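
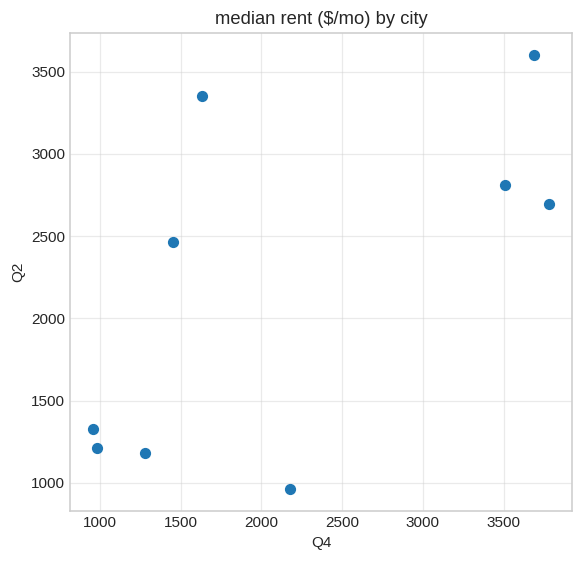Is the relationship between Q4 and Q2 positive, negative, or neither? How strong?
positive, moderate

Points are positively correlated; moderate (|r| ≈ 0.6).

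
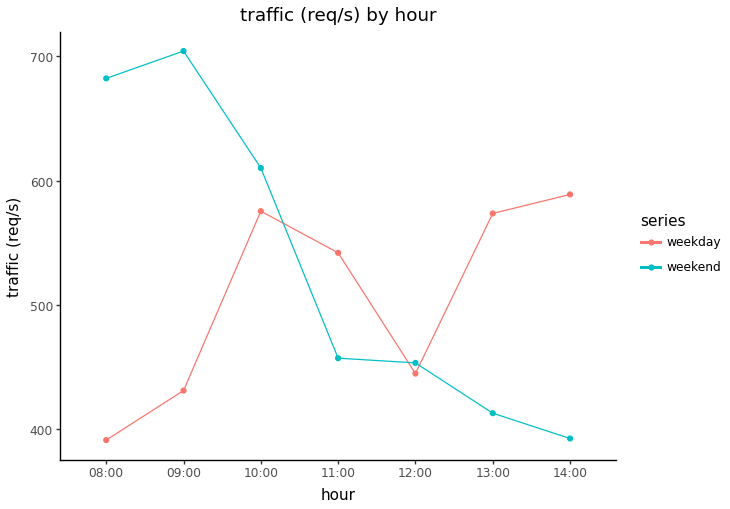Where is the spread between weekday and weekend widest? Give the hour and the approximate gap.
08:00: weekday ≈ 400, weekend ≈ 700 → gap ≈ 300. Next-largest (09:00) is only ≈ 250.

08:00, ≈ 300 req/s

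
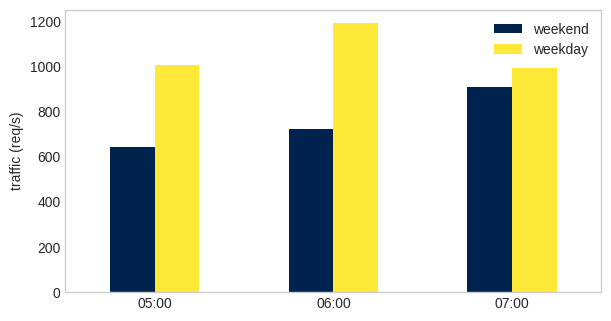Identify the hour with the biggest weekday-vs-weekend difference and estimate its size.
06:00: weekday ≈ 1200, weekend ≈ 700 → gap ≈ 500. Next-largest (05:00) is only ≈ 400.

06:00, ≈ 500 req/s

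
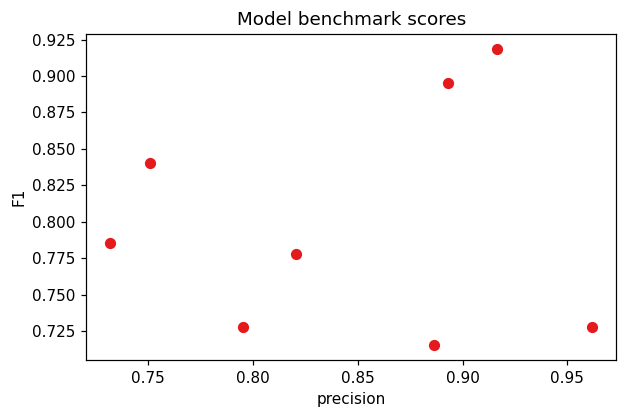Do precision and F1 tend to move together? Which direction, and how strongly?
no clear correlation

Points are roughly uncorrelated; weak (|r| ≈ 0.1).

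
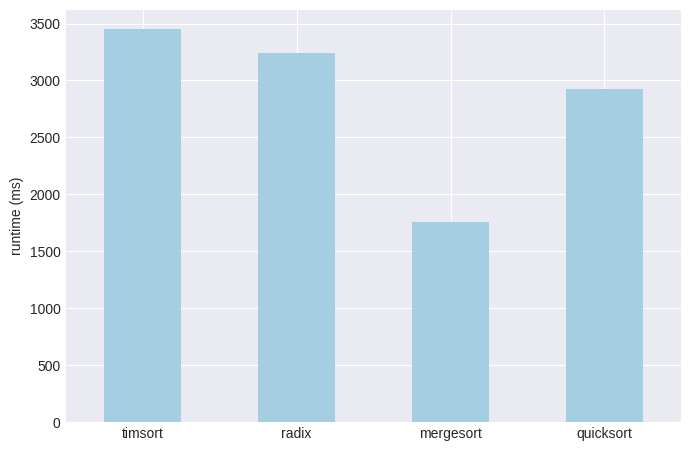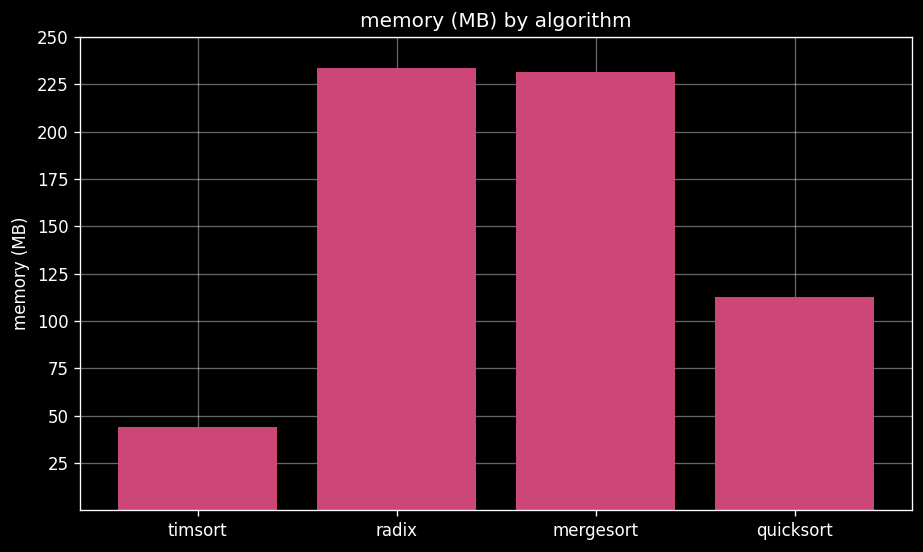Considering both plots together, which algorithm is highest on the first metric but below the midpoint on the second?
Chart 2 median memory (MB) ≈ 175; below-median algorithms: timsort, quicksort. Among those, timsort has the highest runtime (ms) (≈ 3500).

timsort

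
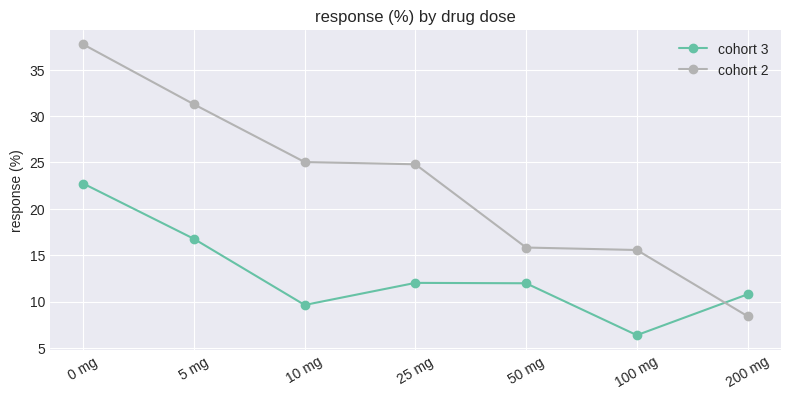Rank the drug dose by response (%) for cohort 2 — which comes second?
Top 3 for cohort 2: 0 mg ≈ 40, 5 mg ≈ 30, 10 mg ≈ 25.

5 mg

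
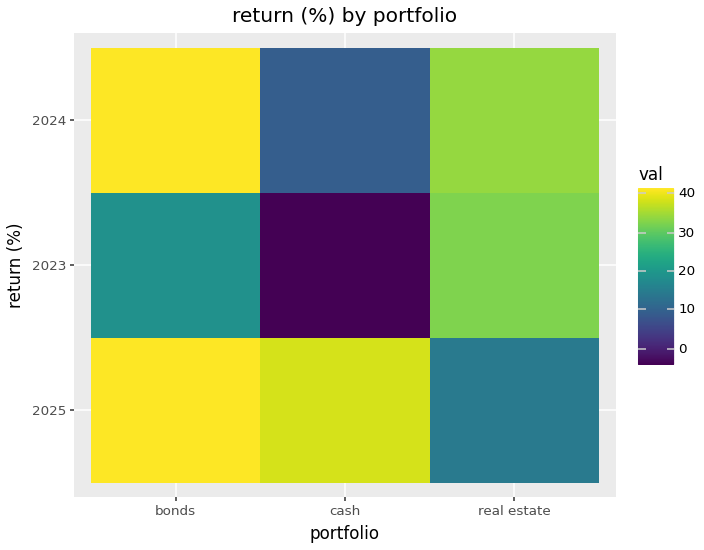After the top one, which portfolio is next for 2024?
Top 3 for 2024: bonds ≈ 40, real estate ≈ 35, cash ≈ 10.

real estate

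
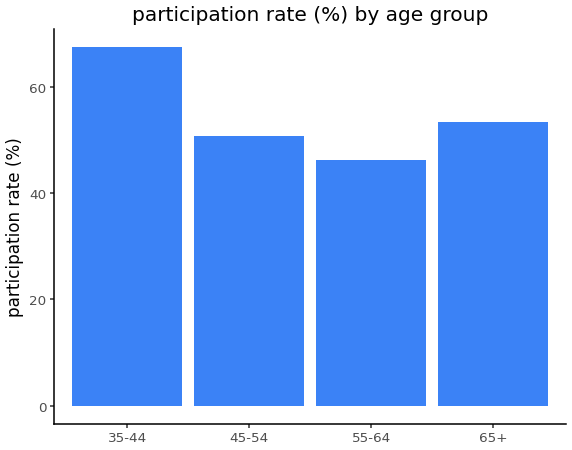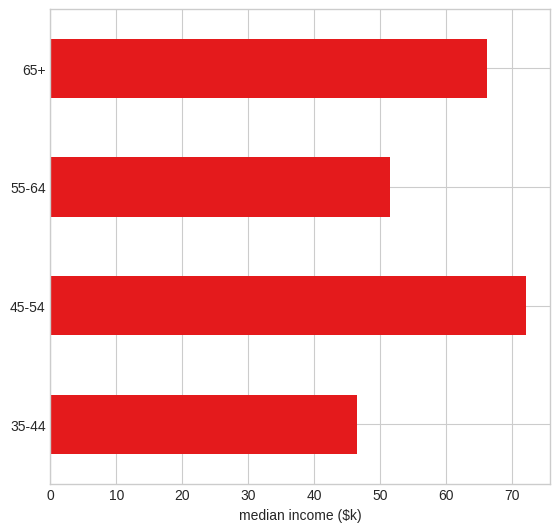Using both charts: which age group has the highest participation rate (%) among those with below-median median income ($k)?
35-44

Chart 2 median median income ($k) ≈ 60; below-median age groups: 35-44, 55-64. Among those, 35-44 has the highest participation rate (%) (≈ 70).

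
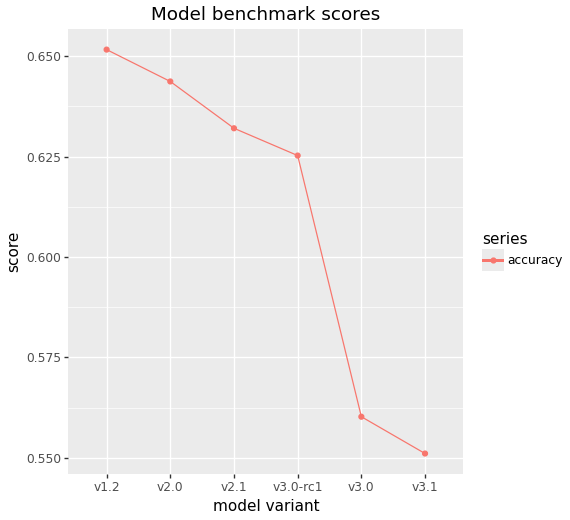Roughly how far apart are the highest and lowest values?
≈ 0.10

Max v1.2 ≈ 0.65, min v3.1 ≈ 0.55; range ≈ 0.10.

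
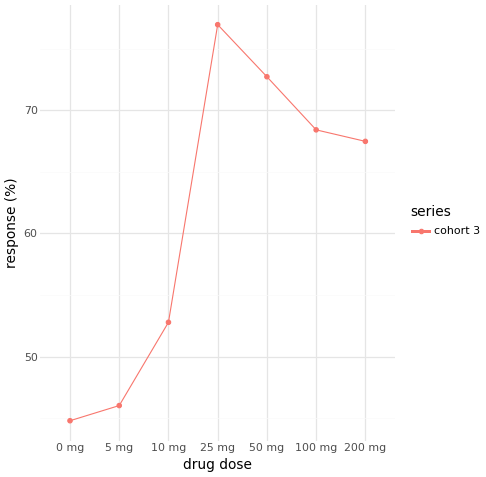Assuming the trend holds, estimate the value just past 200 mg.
Last three: 75, 70, 65 → slope ≈ -5/step → next ≈ 60.

≈ 60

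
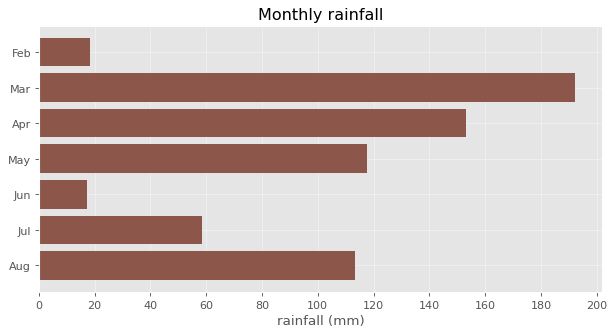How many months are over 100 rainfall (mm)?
Above 100: Mar, Apr, May, Aug.

4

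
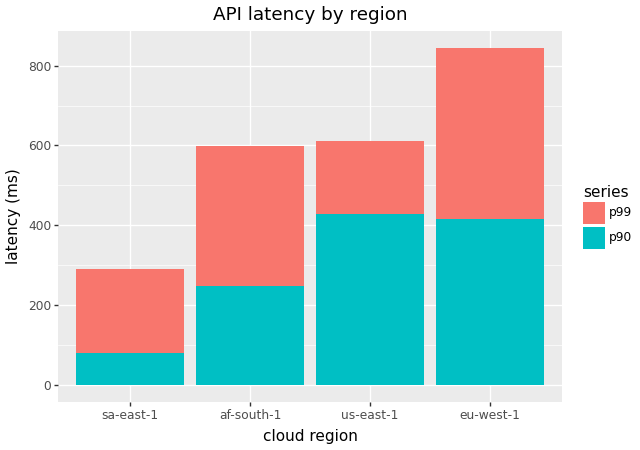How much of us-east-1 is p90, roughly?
p90 top ≈ 400, bottom ≈ 0; segment ≈ 400.

≈ 400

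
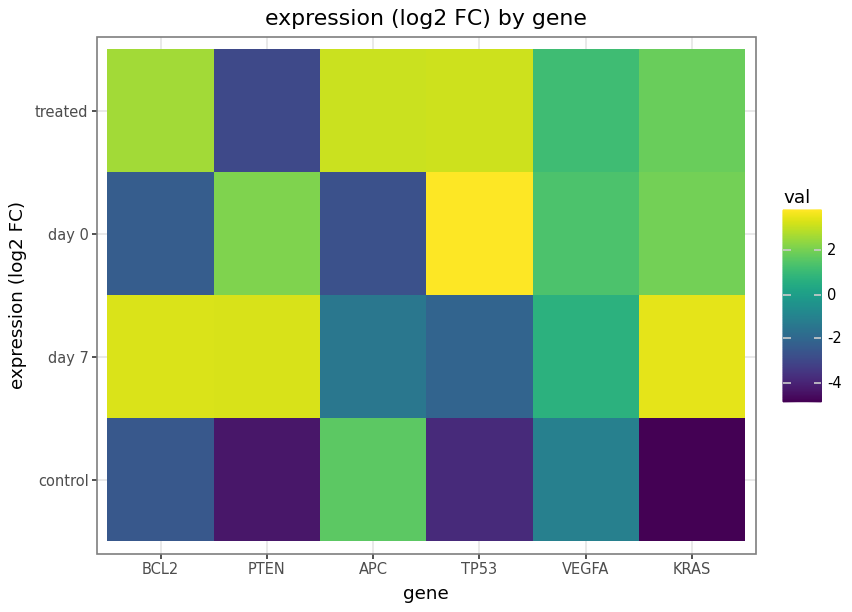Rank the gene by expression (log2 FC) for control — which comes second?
Top 3 for control: APC ≈ 2, VEGFA ≈ -1, BCL2 ≈ -3.

VEGFA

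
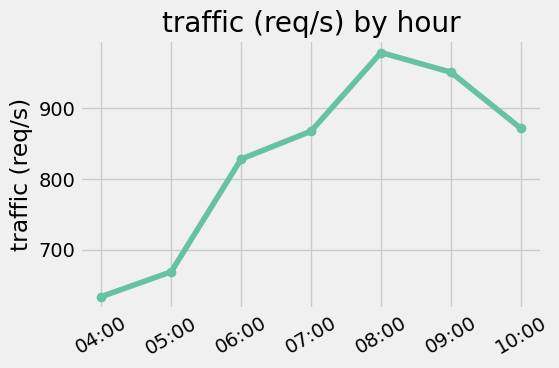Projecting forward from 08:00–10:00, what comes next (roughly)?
Last three: 1000, 950, 850 → slope ≈ -75/step → next ≈ 775.

≈ 775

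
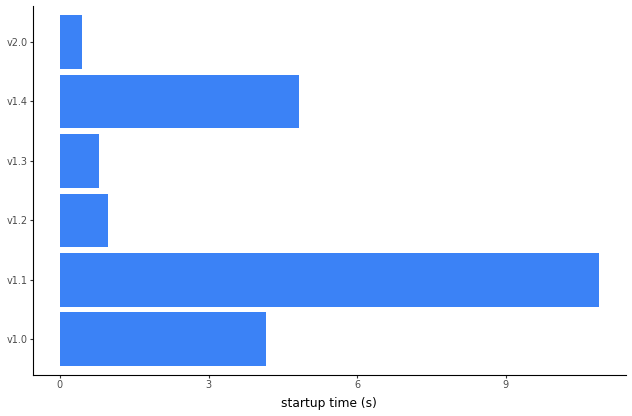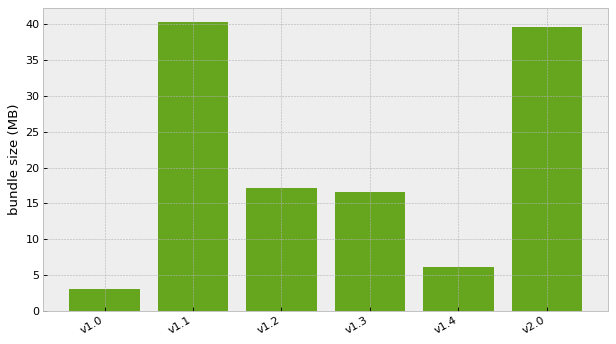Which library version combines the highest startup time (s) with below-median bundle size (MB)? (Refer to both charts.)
v1.4

Chart 2 median bundle size (MB) ≈ 15; below-median library versions: v1.0, v1.3, v1.4. Among those, v1.4 has the highest startup time (s) (≈ 5).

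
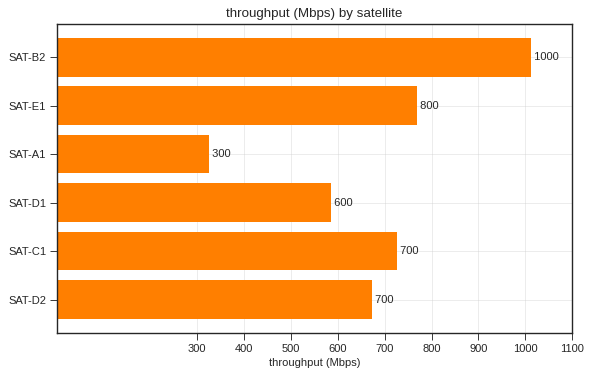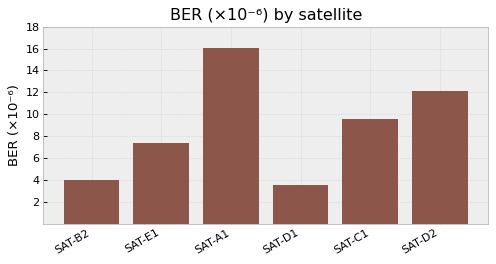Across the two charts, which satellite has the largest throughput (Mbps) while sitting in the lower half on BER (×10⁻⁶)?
Chart 2 median BER (×10⁻⁶) ≈ 8; below-median satellites: SAT-B2, SAT-E1, SAT-D1. Among those, SAT-B2 has the highest throughput (Mbps) (≈ 1000).

SAT-B2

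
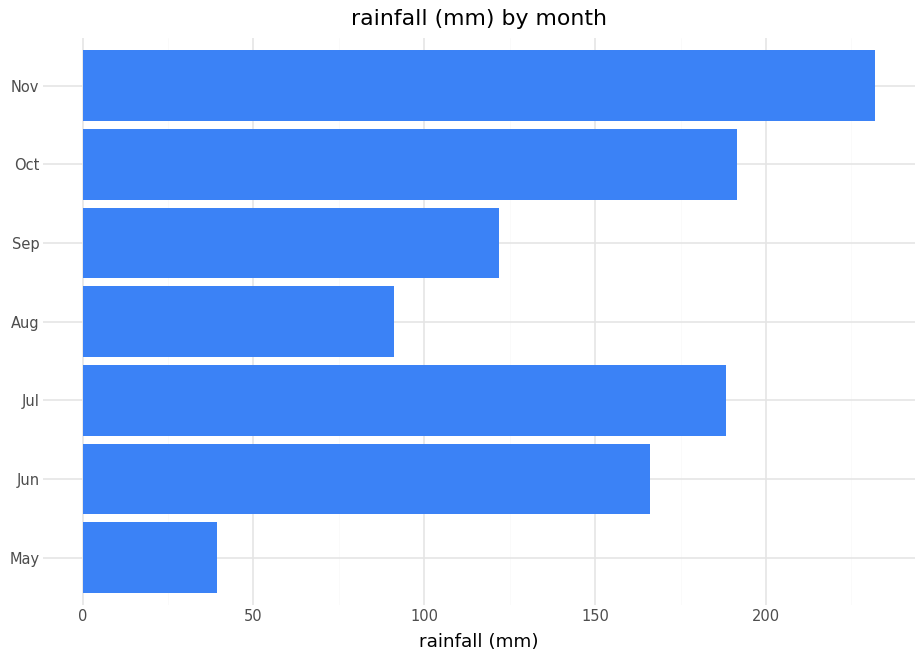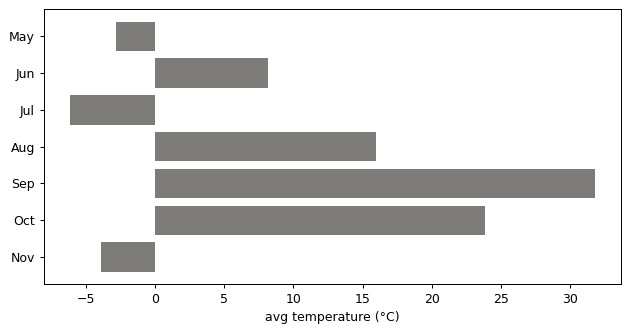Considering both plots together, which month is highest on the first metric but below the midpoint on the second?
Chart 2 median avg temperature (°C) ≈ 10; below-median months: May, Jul, Nov. Among those, Nov has the highest rainfall (mm) (≈ 225).

Nov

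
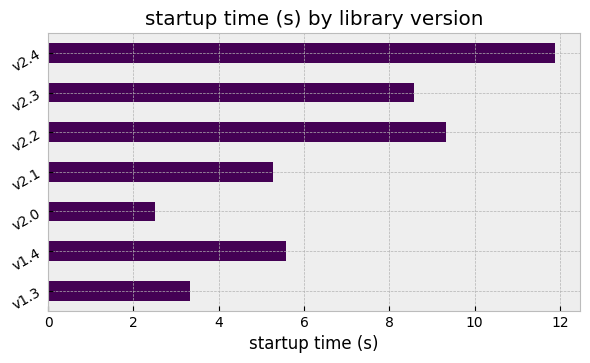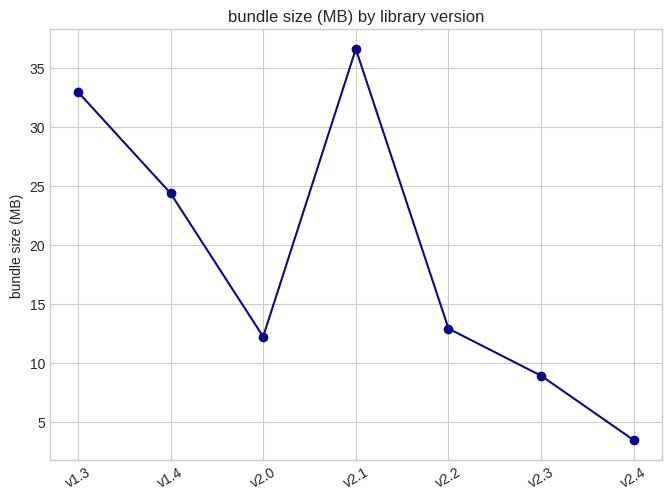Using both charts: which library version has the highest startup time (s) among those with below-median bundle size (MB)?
Chart 2 median bundle size (MB) ≈ 15; below-median library versions: v2.0, v2.3, v2.4. Among those, v2.4 has the highest startup time (s) (≈ 12).

v2.4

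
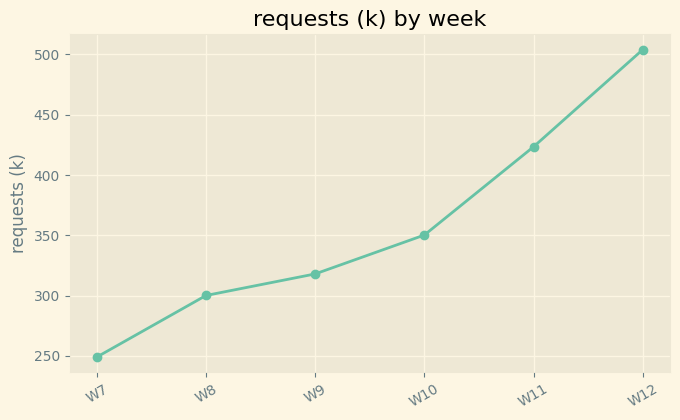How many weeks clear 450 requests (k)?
1

Above 450: W12.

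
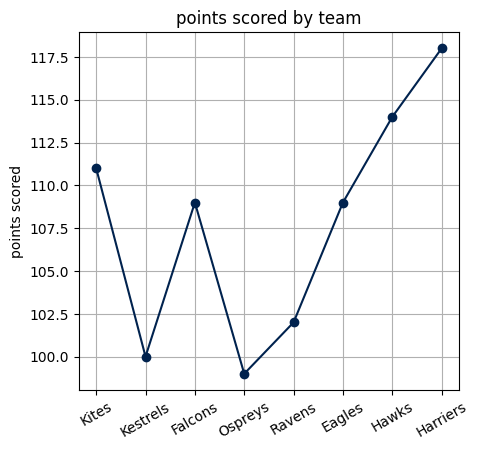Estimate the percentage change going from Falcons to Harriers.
Falcons ≈ 108, Harriers ≈ 118; (118 − 108) / 108 ≈ +9.3%.

≈ +9.3%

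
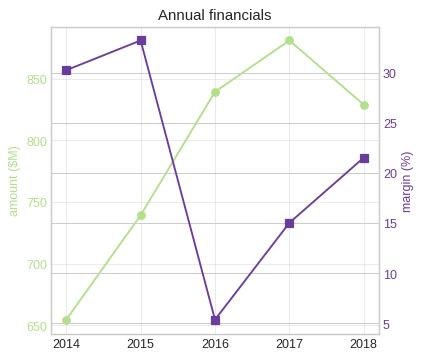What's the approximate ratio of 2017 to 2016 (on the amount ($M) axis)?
2017 ≈ 880, 2016 ≈ 840; 880/840 ≈ 1.05.

≈ 1.05×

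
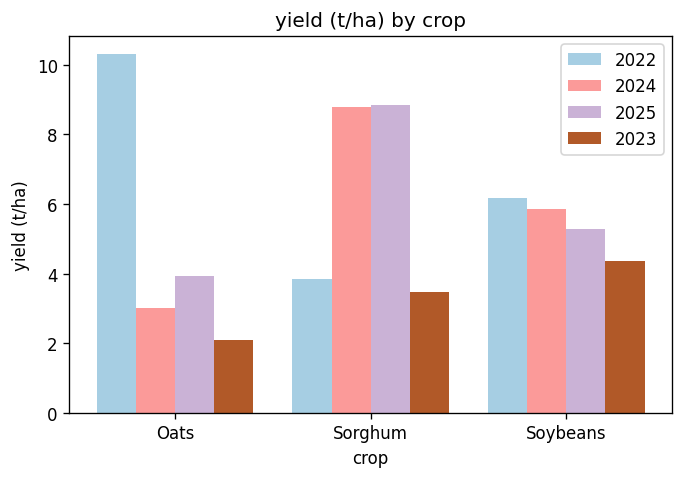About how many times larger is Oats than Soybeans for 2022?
Oats ≈ 10, Soybeans ≈ 6; 10/6 ≈ 1.67.

≈ 1.67×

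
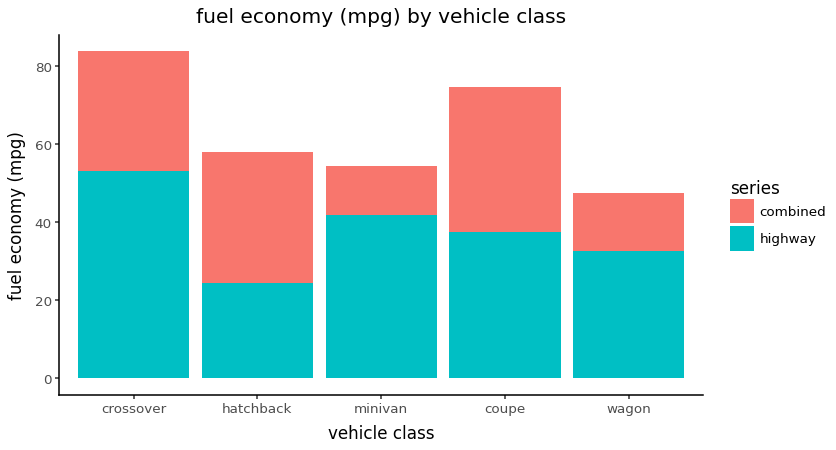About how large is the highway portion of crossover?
highway top ≈ 50, bottom ≈ 0; segment ≈ 50.

≈ 50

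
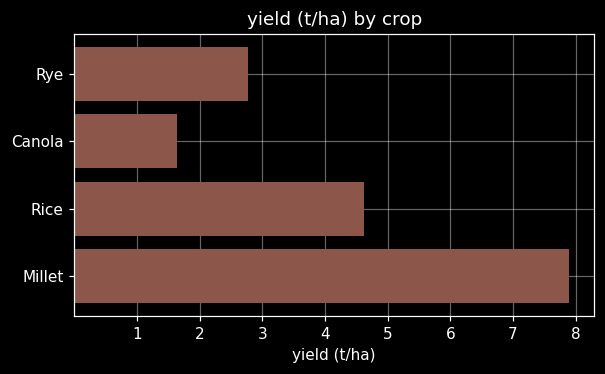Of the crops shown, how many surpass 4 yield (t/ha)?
Above 4: Rice, Millet.

2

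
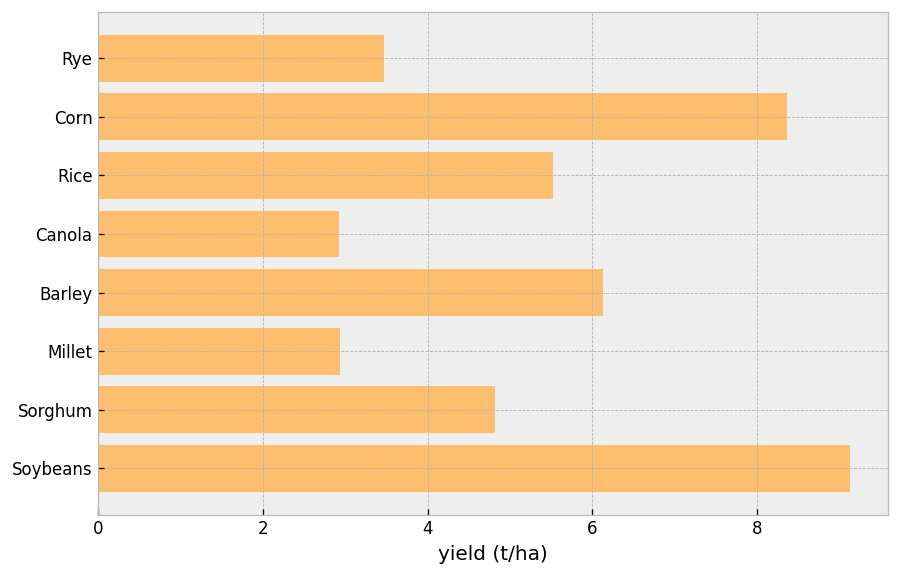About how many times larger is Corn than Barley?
≈ 1.33×

Corn ≈ 8, Barley ≈ 6; 8/6 ≈ 1.33.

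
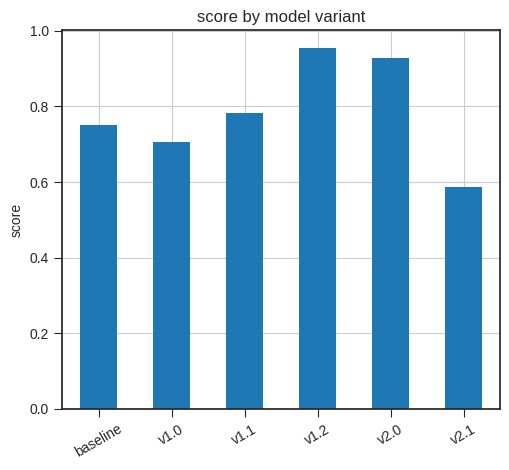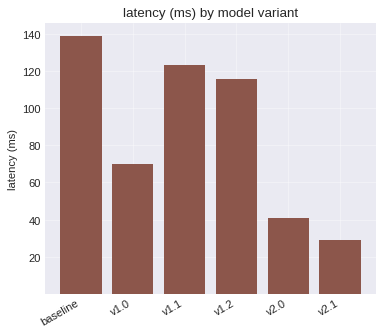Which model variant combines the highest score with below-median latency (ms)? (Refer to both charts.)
Chart 2 median latency (ms) ≈ 100; below-median model variants: v1.0, v2.0, v2.1. Among those, v2.0 has the highest score (≈ 0.9).

v2.0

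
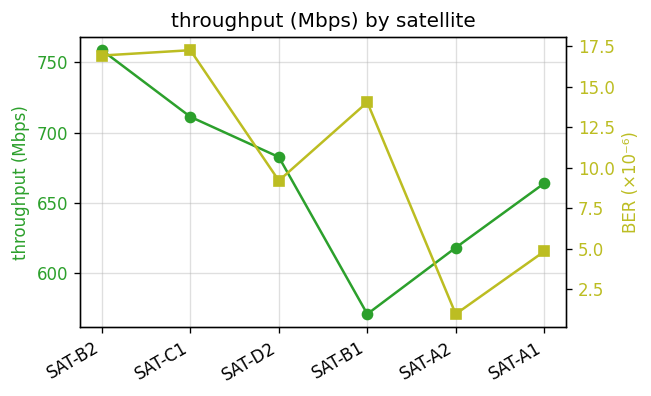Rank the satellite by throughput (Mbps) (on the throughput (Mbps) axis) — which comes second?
SAT-C1

Top 3 (on the throughput (Mbps) axis): SAT-B2 ≈ 760, SAT-C1 ≈ 720, SAT-D2 ≈ 680.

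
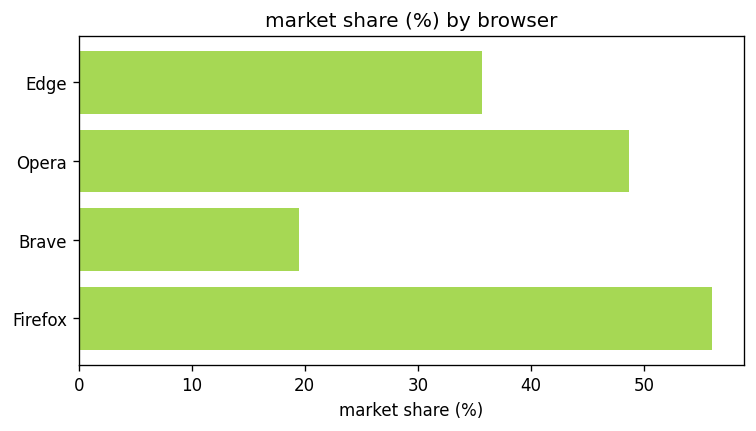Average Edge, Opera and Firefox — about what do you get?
(35 + 50 + 55) / 3 ≈ 47.

≈ 47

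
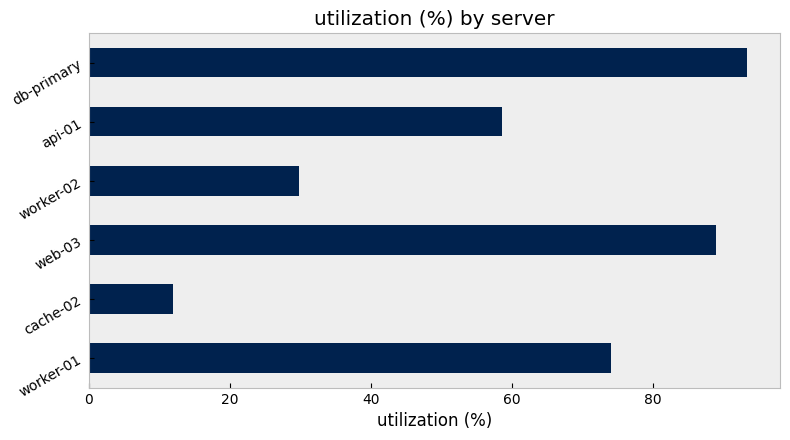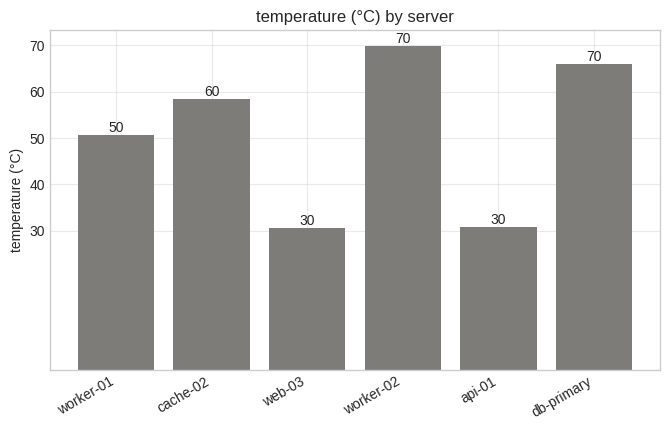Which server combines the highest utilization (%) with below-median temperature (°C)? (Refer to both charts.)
web-03

Chart 2 median temperature (°C) ≈ 50; below-median servers: worker-01, web-03, api-01. Among those, web-03 has the highest utilization (%) (≈ 90).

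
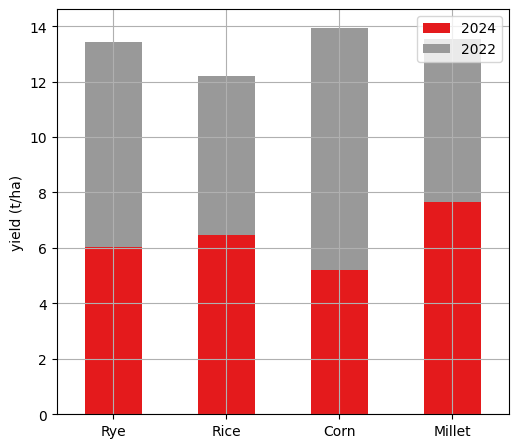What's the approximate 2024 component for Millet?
2024 top ≈ 8, bottom ≈ 0; segment ≈ 8.

≈ 8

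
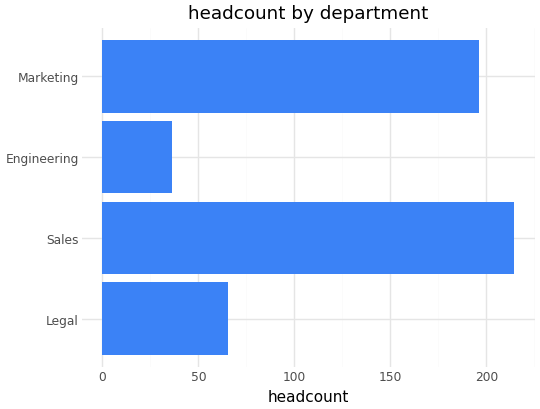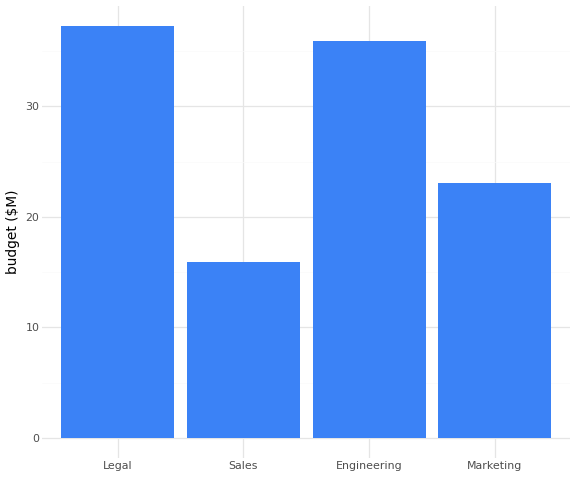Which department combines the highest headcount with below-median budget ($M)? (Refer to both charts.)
Sales

Chart 2 median budget ($M) ≈ 30; below-median departments: Sales, Marketing. Among those, Sales has the highest headcount (≈ 220).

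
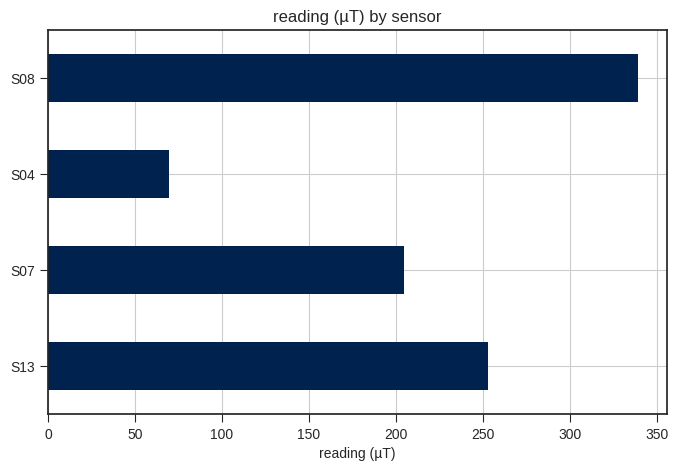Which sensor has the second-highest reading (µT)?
Top 3: S08 ≈ 350, S13 ≈ 250, S07 ≈ 200.

S13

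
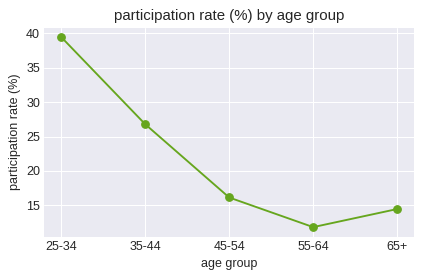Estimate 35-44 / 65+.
35-44 ≈ 25, 65+ ≈ 15; 25/15 ≈ 1.67.

≈ 1.67×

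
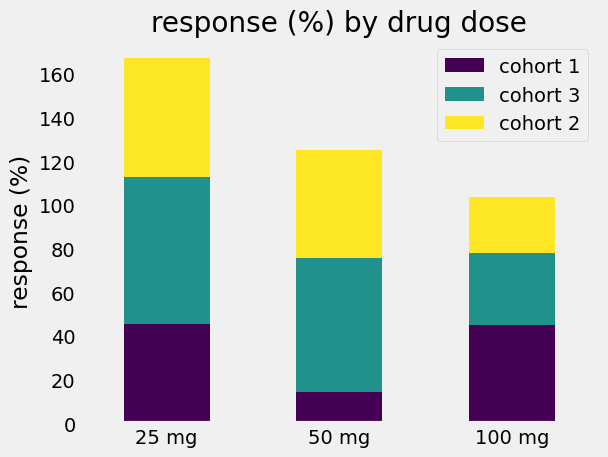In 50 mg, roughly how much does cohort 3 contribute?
≈ 60

cohort 3 top ≈ 80, bottom ≈ 20; segment ≈ 60.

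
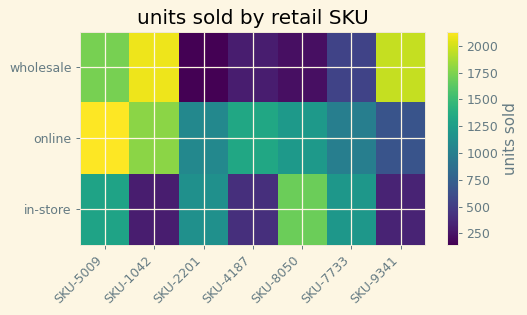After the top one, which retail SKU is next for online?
Top 3 for online: SKU-5009 ≈ 2200, SKU-1042 ≈ 1800, SKU-4187 ≈ 1400.

SKU-1042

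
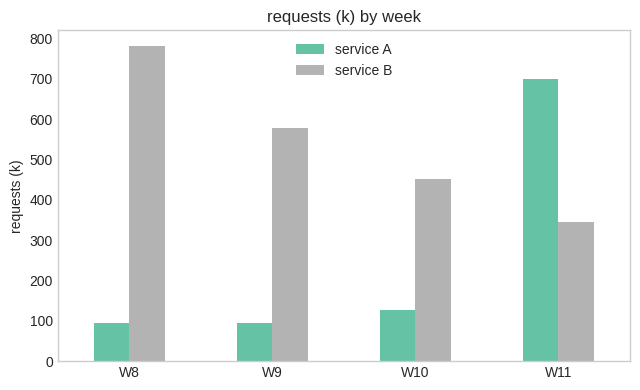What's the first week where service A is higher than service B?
W11

W10: service A ≈ 100 vs service B ≈ 500 (not yet); W11: service A ≈ 700 vs service B ≈ 300 (first crossover).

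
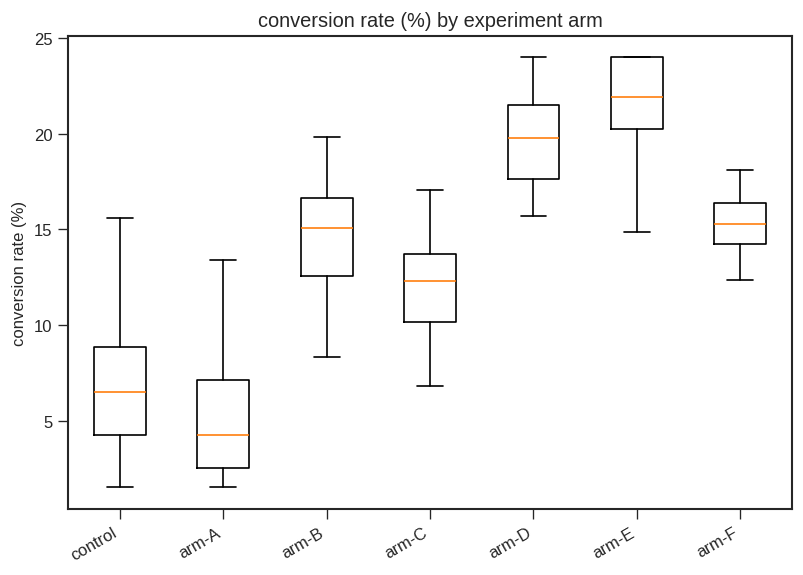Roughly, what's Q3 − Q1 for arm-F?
≈ 2

Q3 ≈ 16, Q1 ≈ 14; IQR ≈ 2.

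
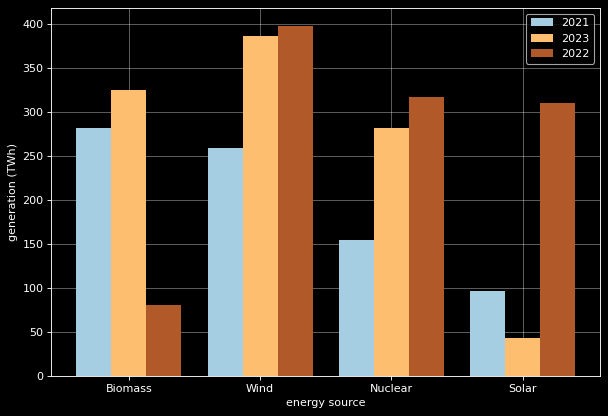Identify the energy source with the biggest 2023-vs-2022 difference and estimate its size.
Solar: 2023 ≈ 50, 2022 ≈ 300 → gap ≈ 250. Next-largest (Biomass) is only ≈ 200.

Solar, ≈ 250 TWh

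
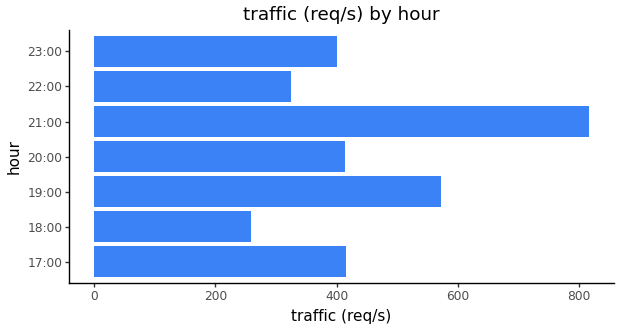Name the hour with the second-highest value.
19:00

Top 3: 21:00 ≈ 800, 19:00 ≈ 600, 17:00 ≈ 400.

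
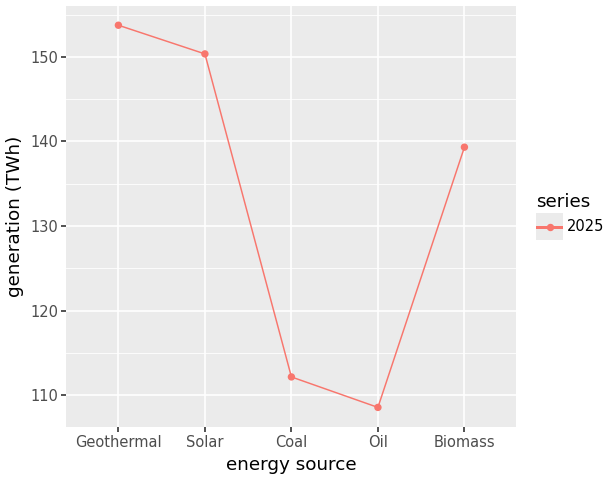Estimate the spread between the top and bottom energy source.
≈ 45

Max Geothermal ≈ 155, min Oil ≈ 110; range ≈ 45.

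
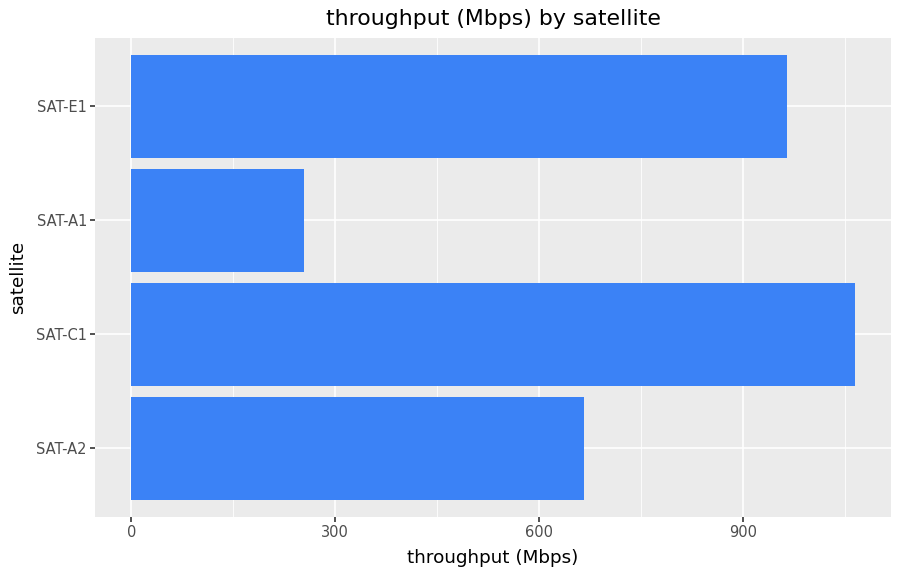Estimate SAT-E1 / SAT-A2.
SAT-E1 ≈ 1000, SAT-A2 ≈ 700; 1000/700 ≈ 1.43.

≈ 1.43×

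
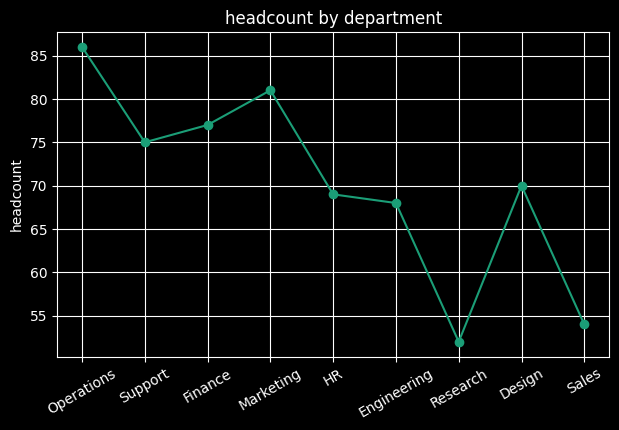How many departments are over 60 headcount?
7

Above 60: Operations, Support, Finance, Marketing, HR, Engineering, Design.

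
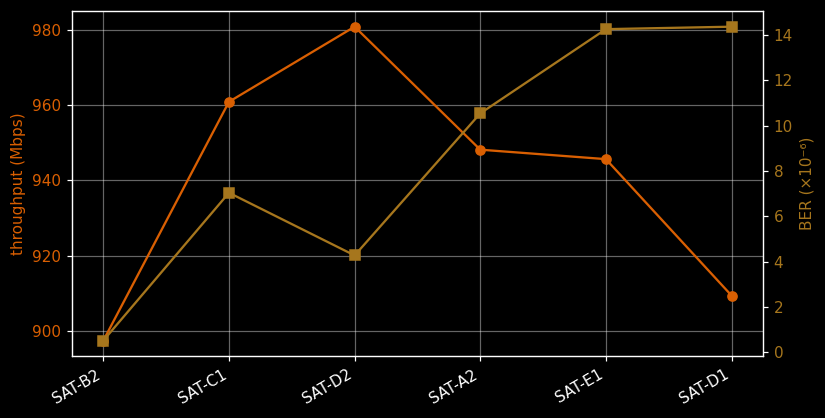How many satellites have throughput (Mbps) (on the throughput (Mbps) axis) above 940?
4

Above 940: SAT-C1, SAT-D2, SAT-A2, SAT-E1.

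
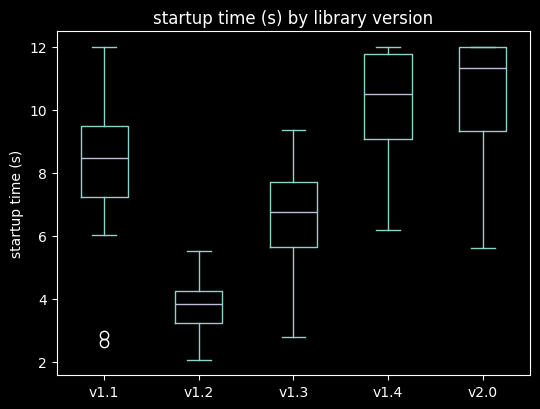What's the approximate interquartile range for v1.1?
Q3 ≈ 9, Q1 ≈ 7; IQR ≈ 2.

≈ 2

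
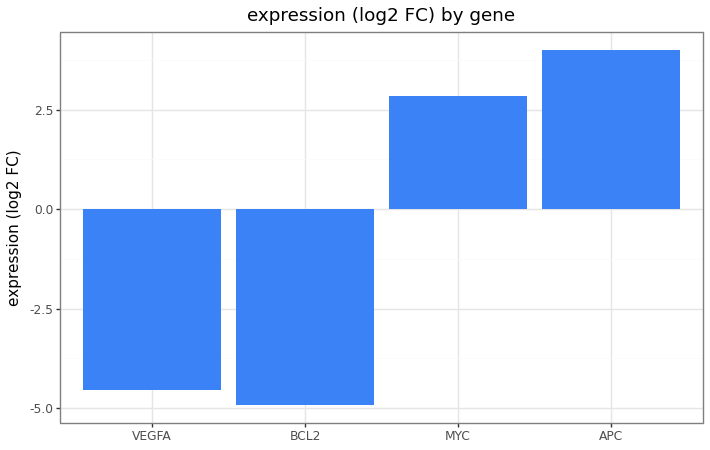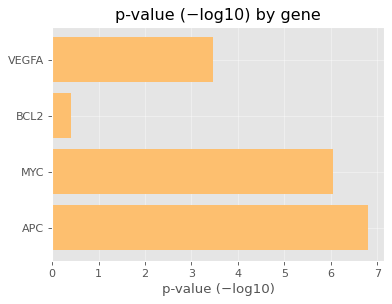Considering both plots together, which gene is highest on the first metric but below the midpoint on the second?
VEGFA

Chart 2 median p-value (−log10) ≈ 5; below-median genes: VEGFA, BCL2. Among those, VEGFA has the highest expression (log2 FC) (≈ -4.5).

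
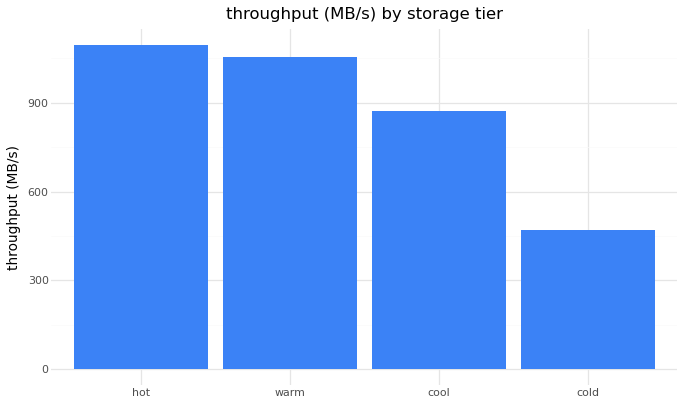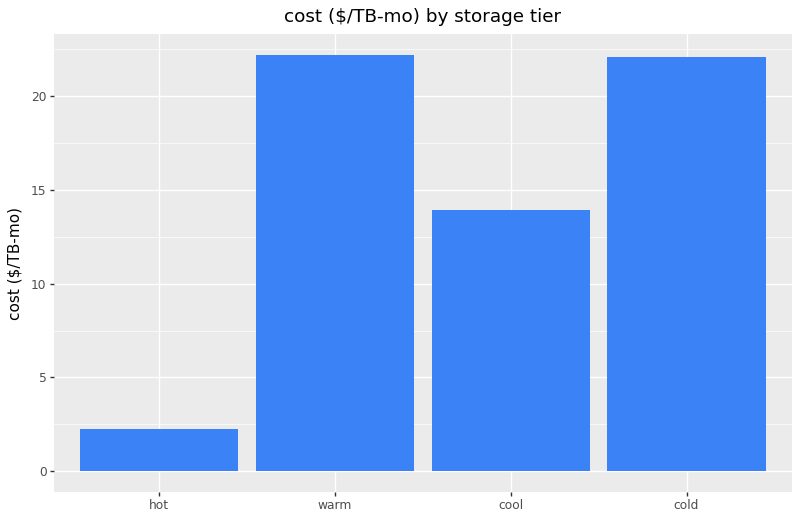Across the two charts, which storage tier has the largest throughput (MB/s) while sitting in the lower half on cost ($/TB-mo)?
Chart 2 median cost ($/TB-mo) ≈ 20; below-median storage tiers: hot, cool. Among those, hot has the highest throughput (MB/s) (≈ 1000).

hot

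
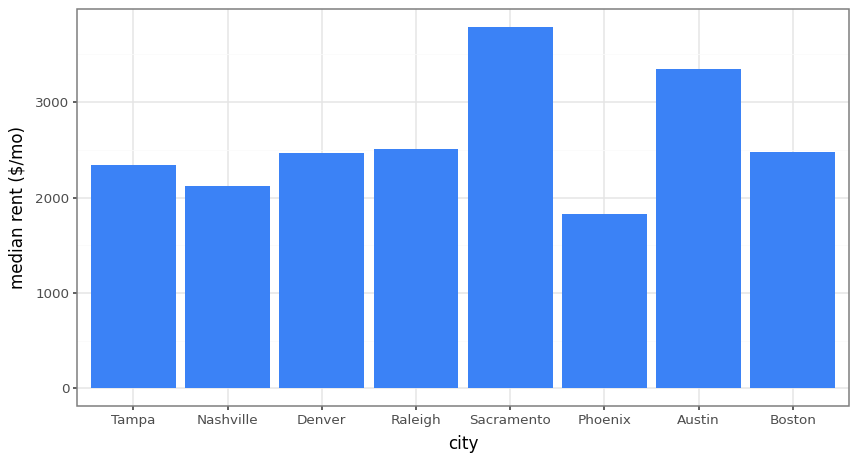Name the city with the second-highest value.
Top 3: Sacramento ≈ 4000, Austin ≈ 3500, Raleigh ≈ 2500.

Austin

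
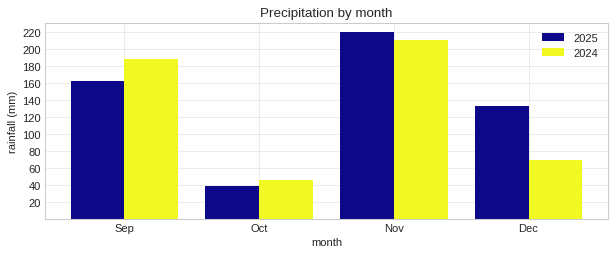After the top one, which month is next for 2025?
Top 3 for 2025: Nov ≈ 220, Sep ≈ 160, Dec ≈ 140.

Sep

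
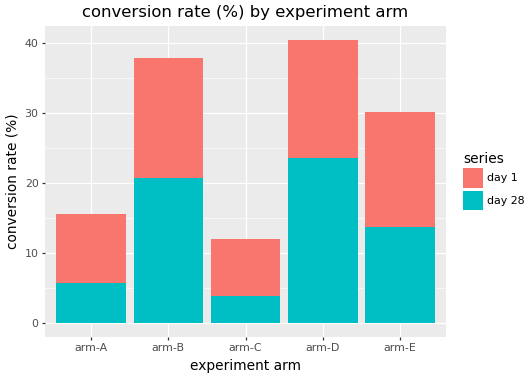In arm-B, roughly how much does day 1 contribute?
≈ 20

day 1 top ≈ 40, bottom ≈ 20; segment ≈ 20.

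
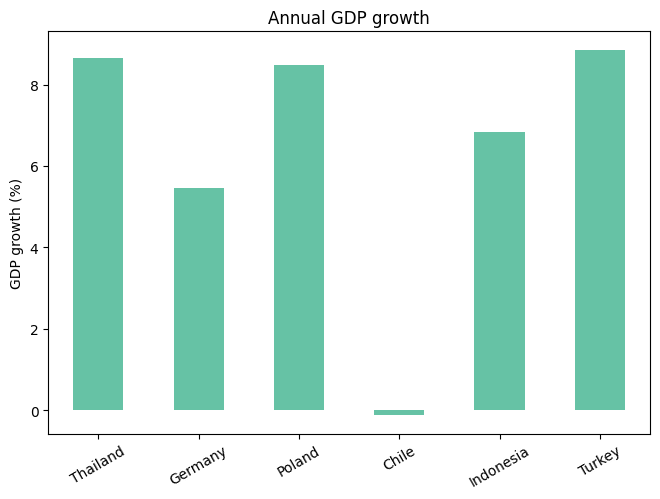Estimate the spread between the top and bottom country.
Max Turkey ≈ 9, min Chile ≈ 0; range ≈ 9.

≈ 9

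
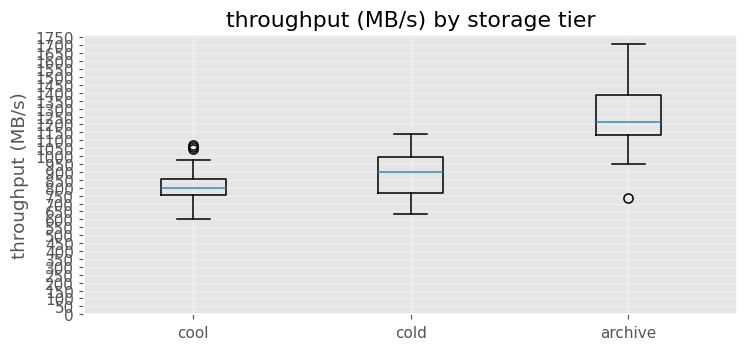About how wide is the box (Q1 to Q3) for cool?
≈ 100

Q3 ≈ 850, Q1 ≈ 750; IQR ≈ 100.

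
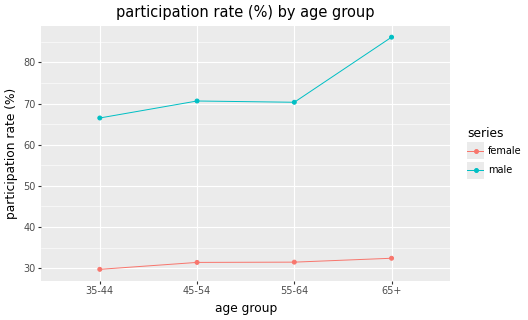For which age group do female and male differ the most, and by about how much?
65+: female ≈ 30, male ≈ 85 → gap ≈ 55. Next-largest (45-54) is only ≈ 40.

65+, ≈ 55 %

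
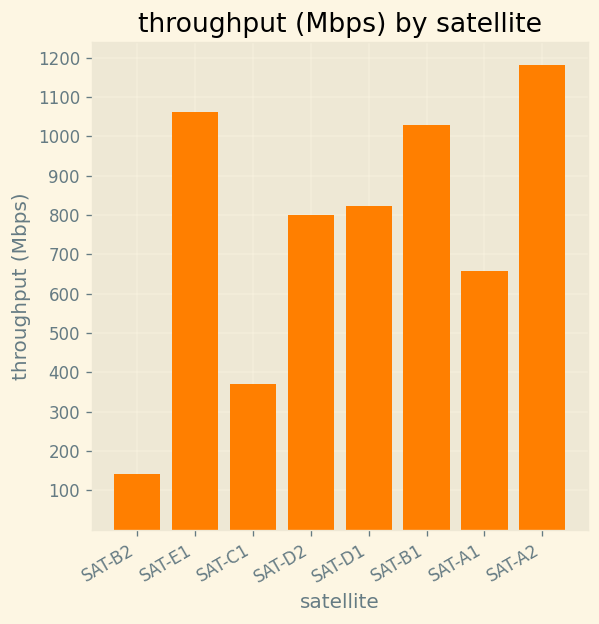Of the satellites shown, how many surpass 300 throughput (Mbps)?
7

Above 300: SAT-E1, SAT-C1, SAT-D2, SAT-D1, SAT-B1, SAT-A1, SAT-A2.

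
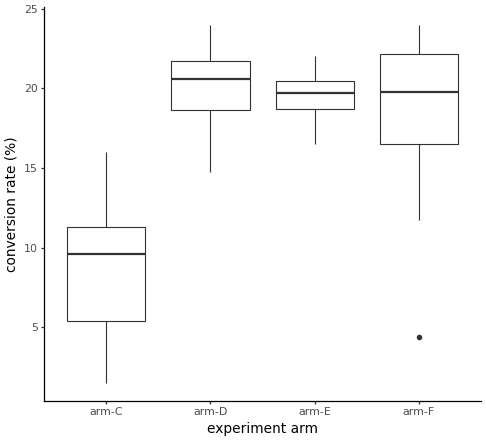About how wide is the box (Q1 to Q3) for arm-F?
Q3 ≈ 22, Q1 ≈ 17; IQR ≈ 5.

≈ 5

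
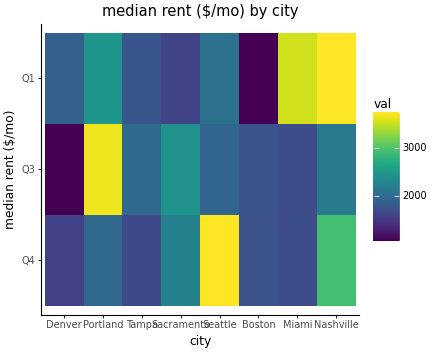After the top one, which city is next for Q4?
Top 3 for Q4: Seattle ≈ 4000, Nashville ≈ 3000, Sacramento ≈ 2000.

Nashville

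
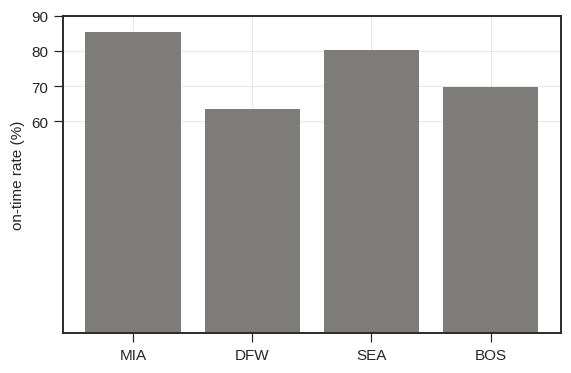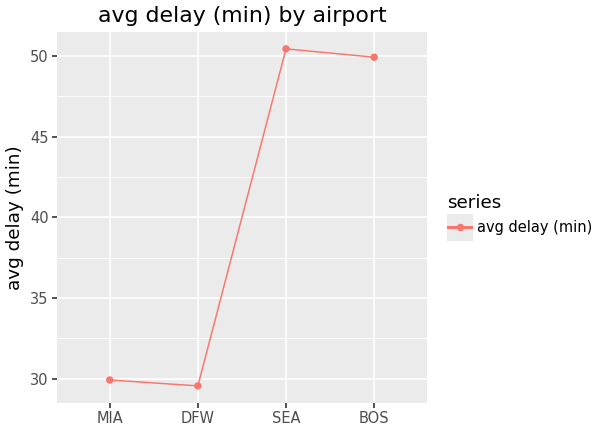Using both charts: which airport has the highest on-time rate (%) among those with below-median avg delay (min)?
Chart 2 median avg delay (min) ≈ 40; below-median airports: MIA, DFW. Among those, MIA has the highest on-time rate (%) (≈ 90).

MIA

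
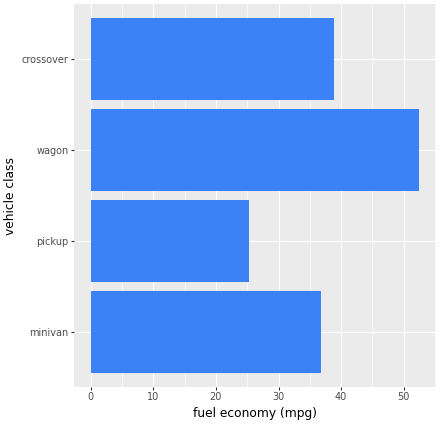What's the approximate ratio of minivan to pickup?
≈ 1.4×

minivan ≈ 35, pickup ≈ 25; 35/25 ≈ 1.4.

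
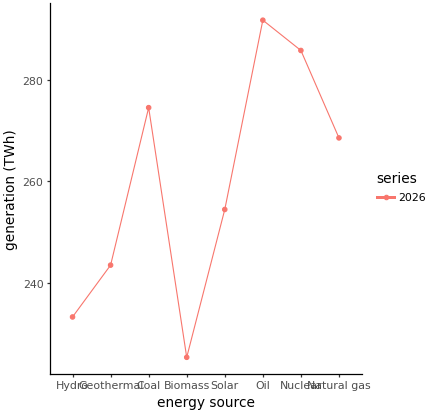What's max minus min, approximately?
Max Oil ≈ 290, min Biomass ≈ 230; range ≈ 60.

≈ 60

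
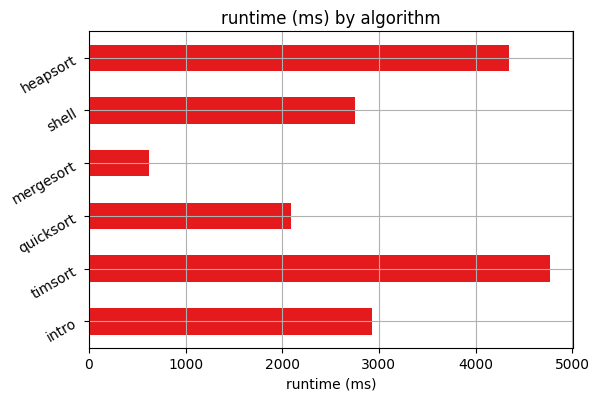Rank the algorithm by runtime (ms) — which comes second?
heapsort

Top 3: timsort ≈ 5000, heapsort ≈ 4500, intro ≈ 3000.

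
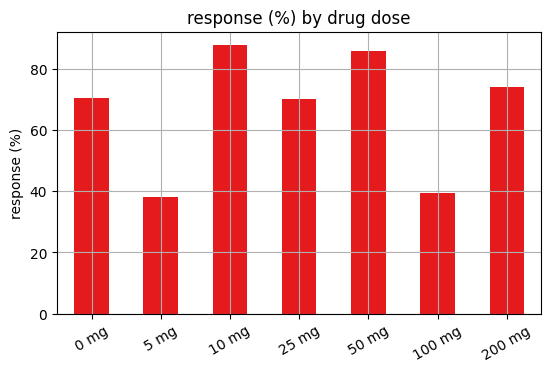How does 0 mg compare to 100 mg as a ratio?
≈ 1.75×

0 mg ≈ 70, 100 mg ≈ 40; 70/40 ≈ 1.75.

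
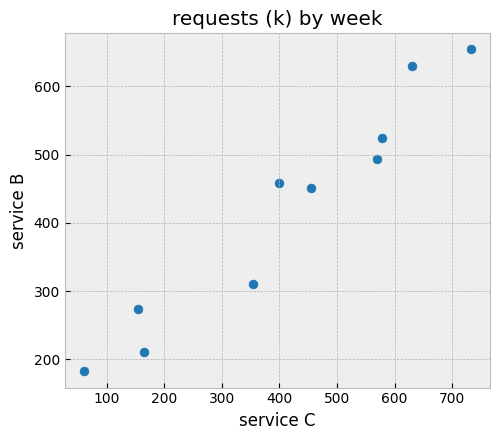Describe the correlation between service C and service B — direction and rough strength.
Points are positively correlated; strong (|r| ≈ 1.0).

positive, strong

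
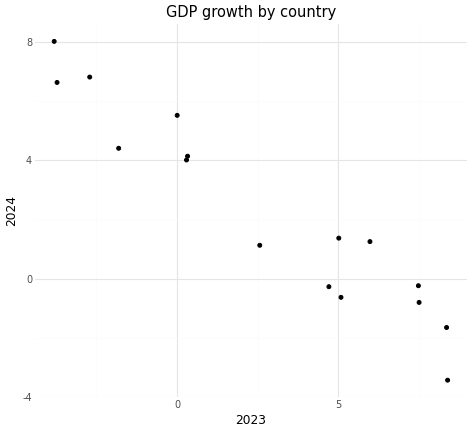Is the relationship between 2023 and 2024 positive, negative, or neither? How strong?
Points are negatively correlated; strong (|r| ≈ 1.0).

negative, strong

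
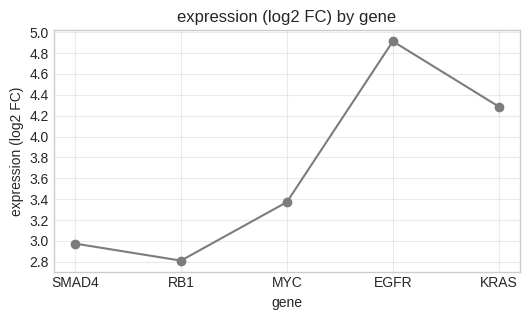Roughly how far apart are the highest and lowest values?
≈ 2.2

Max EGFR ≈ 5.0, min RB1 ≈ 2.8; range ≈ 2.2.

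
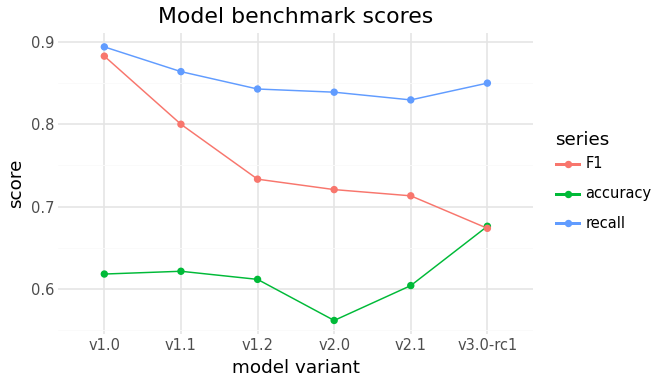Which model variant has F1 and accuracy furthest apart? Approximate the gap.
v1.0, ≈ 0.30

v1.0: F1 ≈ 0.90, accuracy ≈ 0.60 → gap ≈ 0.30. Next-largest (v1.1) is only ≈ 0.20.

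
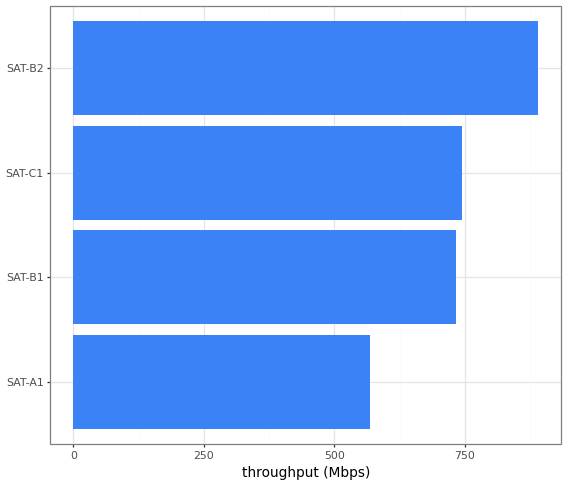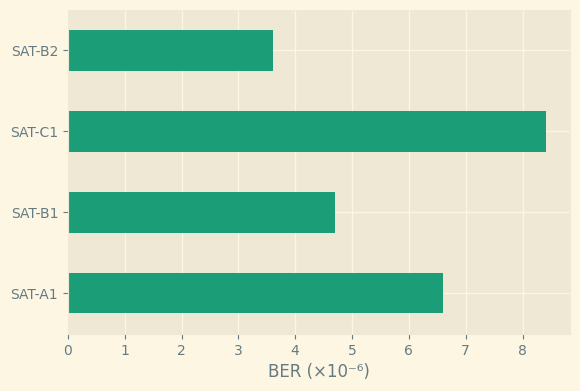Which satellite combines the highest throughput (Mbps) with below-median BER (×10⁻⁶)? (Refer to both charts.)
SAT-B2

Chart 2 median BER (×10⁻⁶) ≈ 6; below-median satellites: SAT-B1, SAT-B2. Among those, SAT-B2 has the highest throughput (Mbps) (≈ 900).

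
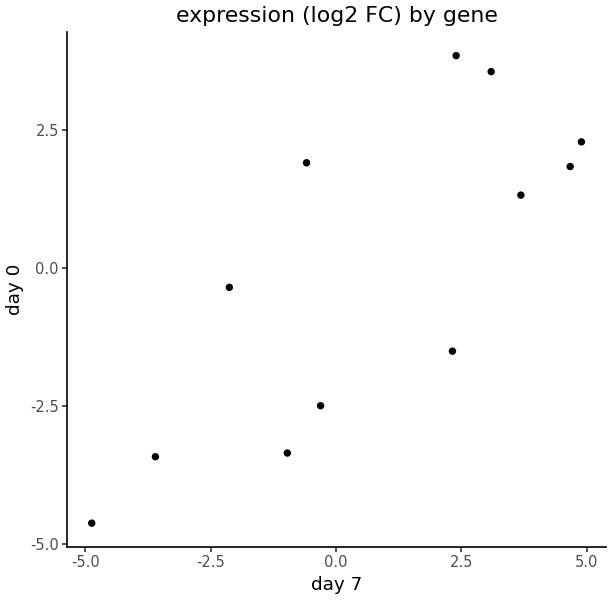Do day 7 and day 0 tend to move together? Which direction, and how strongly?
positive, strong

Points are positively correlated; strong (|r| ≈ 0.8).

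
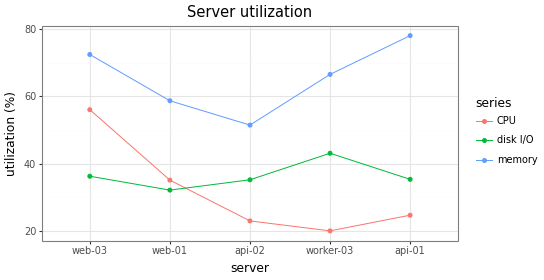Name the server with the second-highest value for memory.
web-03

Top 3 for memory: api-01 ≈ 80, web-03 ≈ 70, worker-03 ≈ 65.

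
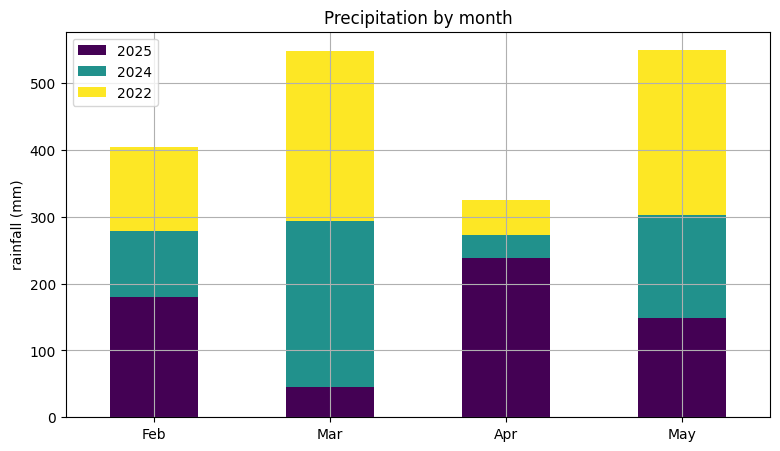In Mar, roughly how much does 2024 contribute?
≈ 250

2024 top ≈ 300, bottom ≈ 50; segment ≈ 250.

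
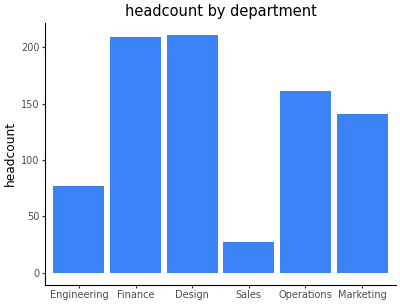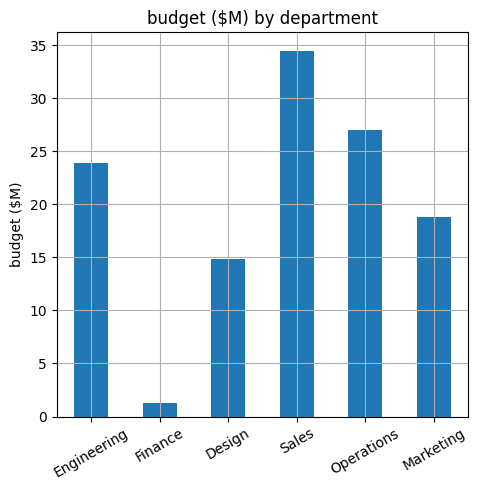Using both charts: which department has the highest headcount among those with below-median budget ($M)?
Chart 2 median budget ($M) ≈ 20; below-median departments: Finance, Design, Marketing. Among those, Design has the highest headcount (≈ 220).

Design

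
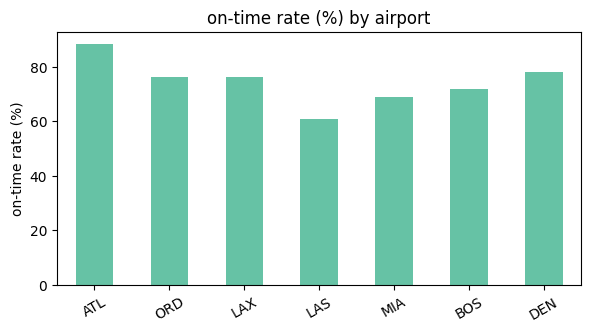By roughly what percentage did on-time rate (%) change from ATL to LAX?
≈ -11.1%

ATL ≈ 90, LAX ≈ 80; (80 − 90) / 90 ≈ -11.1%.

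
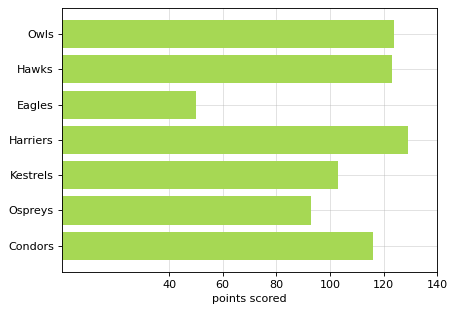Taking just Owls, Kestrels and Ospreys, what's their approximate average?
(120 + 100 + 100) / 3 ≈ 107.

≈ 107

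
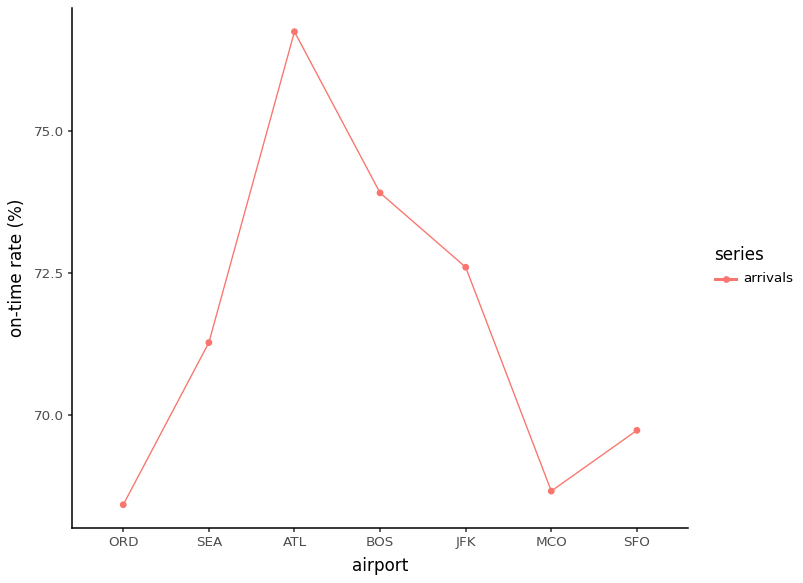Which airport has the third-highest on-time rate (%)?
JFK

Top 4: ATL ≈ 77, BOS ≈ 74, JFK ≈ 73, SEA ≈ 71.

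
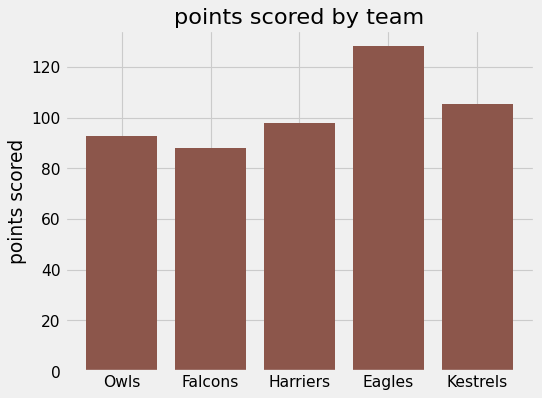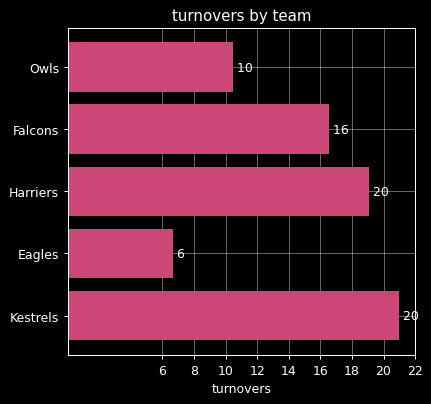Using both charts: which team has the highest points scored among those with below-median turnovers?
Eagles

Chart 2 median turnovers ≈ 16; below-median teams: Owls, Eagles. Among those, Eagles has the highest points scored (≈ 120).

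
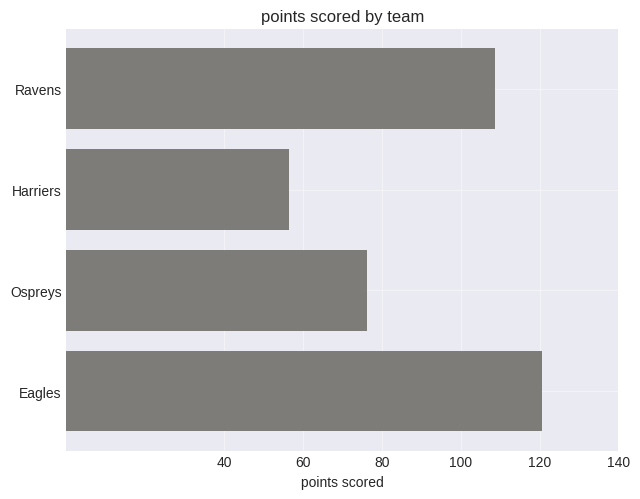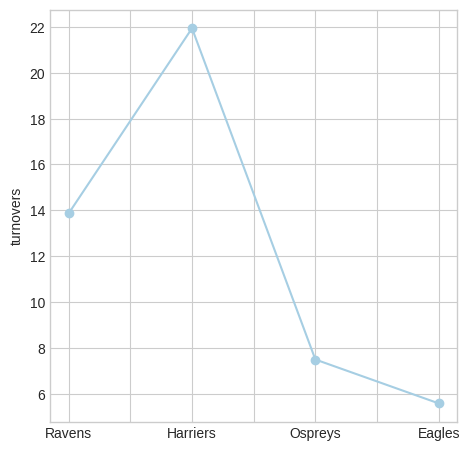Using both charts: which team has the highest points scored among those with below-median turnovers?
Eagles

Chart 2 median turnovers ≈ 10; below-median teams: Ospreys, Eagles. Among those, Eagles has the highest points scored (≈ 120).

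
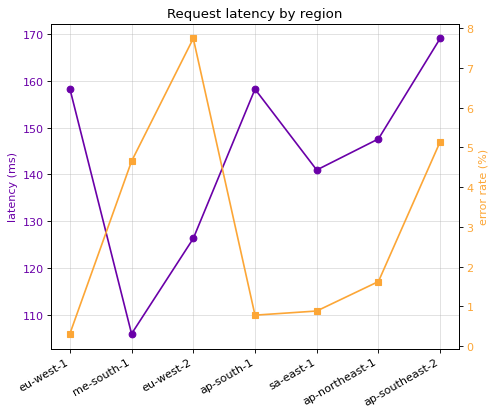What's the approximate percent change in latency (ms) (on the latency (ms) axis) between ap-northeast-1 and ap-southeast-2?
ap-northeast-1 ≈ 150, ap-southeast-2 ≈ 170; (170 − 150) / 150 ≈ +13.3%.

≈ +13.3%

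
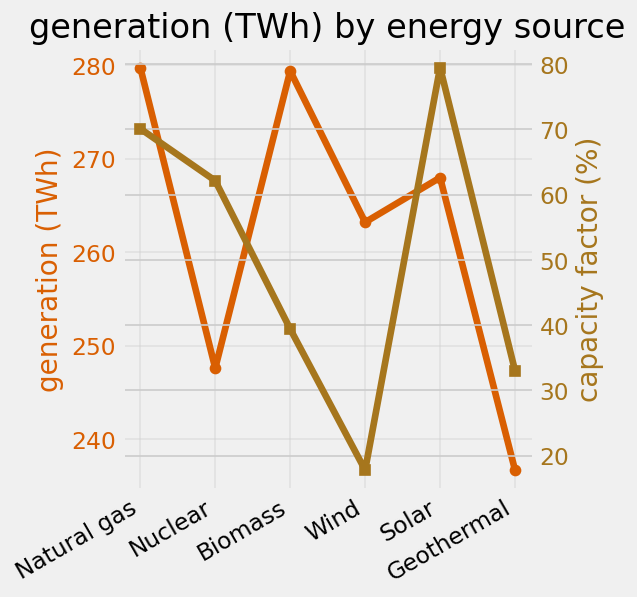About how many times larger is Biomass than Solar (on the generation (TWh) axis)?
Biomass ≈ 280, Solar ≈ 270; 280/270 ≈ 1.04.

≈ 1.04×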